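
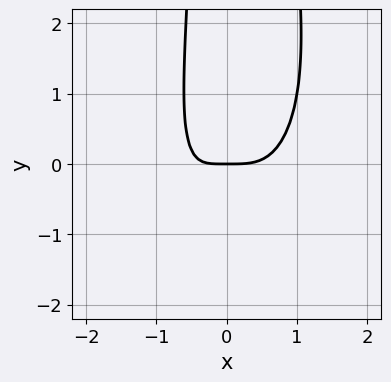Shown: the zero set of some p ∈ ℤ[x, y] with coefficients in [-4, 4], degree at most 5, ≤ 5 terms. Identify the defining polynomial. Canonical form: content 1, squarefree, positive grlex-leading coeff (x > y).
3*x^4 + x^2*y^2 - 2*x*y - 2*y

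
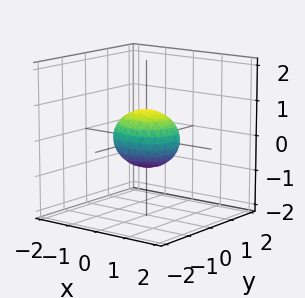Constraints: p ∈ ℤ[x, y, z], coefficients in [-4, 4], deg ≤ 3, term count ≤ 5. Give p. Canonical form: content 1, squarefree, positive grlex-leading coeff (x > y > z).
2*x^2 + 3*y^2 + 3*z^2 - 2

(a) deg p = 2. Bounded and convex; a quadric.
(b) Symmetries: mirror symmetry z ↦ −z ⇒ only even powers of z; the y ↦ −y reflection is a symmetry, so y appears only in even powers; the x ↦ −x reflection is a symmetry, so x appears only in even powers.
(c) Against the integer gridlines: among the integer gridlines, it crosses the x-axis at x ∈ {-1, 1}.
(d) Matching integer coefficients to the picture gives p.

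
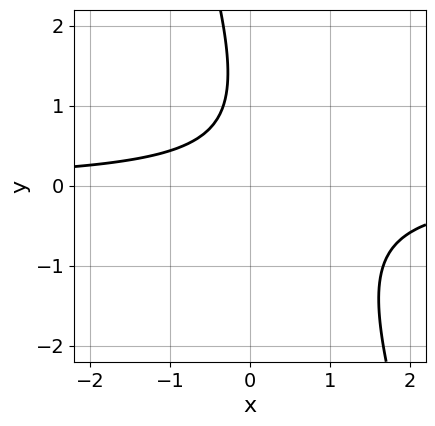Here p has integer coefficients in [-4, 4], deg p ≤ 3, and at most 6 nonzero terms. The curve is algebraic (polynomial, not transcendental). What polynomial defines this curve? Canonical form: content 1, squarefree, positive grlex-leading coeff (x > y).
(a) The degree is 2 — no degree-1 curve has this shape.
(b) Against the integer gridlines: it misses every integer gridline on the y-axis; no x-intercept at any integer in the box.
(c) Together with the visible shape, these determine p as stated.

3*x*y + y^2 - 2*y + 2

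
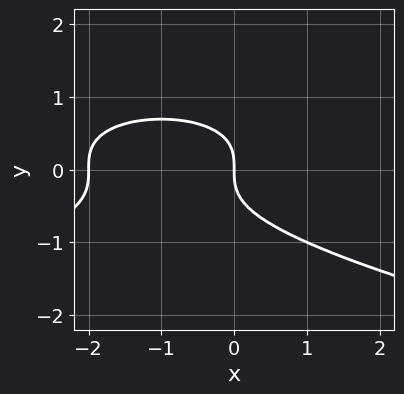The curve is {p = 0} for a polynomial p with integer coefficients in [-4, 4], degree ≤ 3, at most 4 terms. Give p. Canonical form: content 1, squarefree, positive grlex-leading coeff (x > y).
(a) deg p = 3. A generic line meets the curve in up to 3 points.
(b) From the visible intercepts: it crosses the y-axis at the gridline y = 0; among the integer gridlines, it crosses the x-axis at x ∈ {-2, 0}.
(c) Assembling these constraints gives the stated polynomial.

3*y^3 + x^2 + 2*x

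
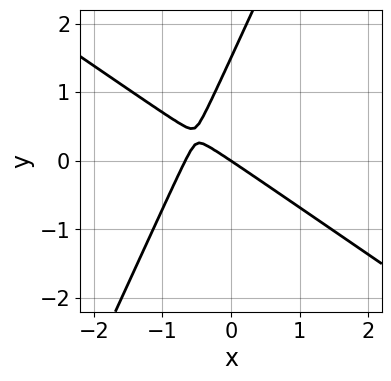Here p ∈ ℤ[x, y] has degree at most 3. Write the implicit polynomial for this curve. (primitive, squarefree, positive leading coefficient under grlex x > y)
Degree: the shape is more complex than any degree-1 curve, so deg p = 2.
Checking where it meets the axes: it meets the y-axis at y = 0 (among the integer gridlines); one x-axis crossing is at x = 0.
These observations pin down the coefficients.

3*x^2 + 3*x*y - 2*y^2 + 2*x + 3*y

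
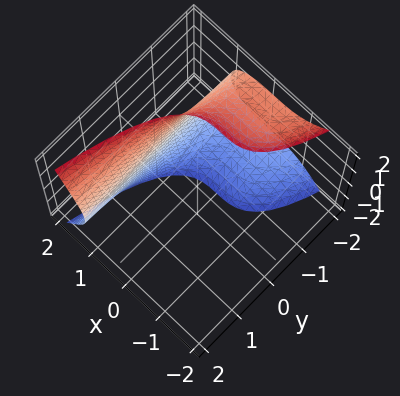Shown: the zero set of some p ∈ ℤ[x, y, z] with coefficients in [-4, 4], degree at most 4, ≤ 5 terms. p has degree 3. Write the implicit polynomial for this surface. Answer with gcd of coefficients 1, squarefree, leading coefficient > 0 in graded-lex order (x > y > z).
(a) Degree: a generic line meets the surface in up to 3 points, so deg p = 3.
(b) From the axis intercepts and sections: it misses every integer gridline on the y-axis; no z-intercept at any integer in the box.
(c) Together with the visible shape, these determine p as stated.

2*x^3 - y*z^2 - 3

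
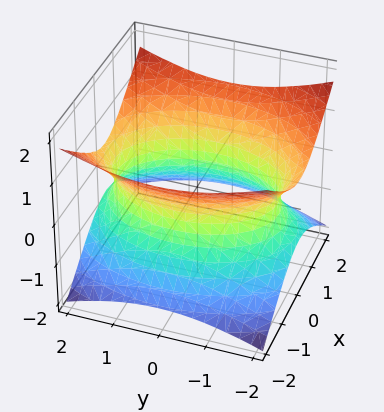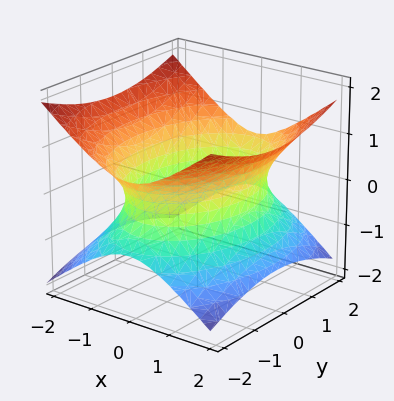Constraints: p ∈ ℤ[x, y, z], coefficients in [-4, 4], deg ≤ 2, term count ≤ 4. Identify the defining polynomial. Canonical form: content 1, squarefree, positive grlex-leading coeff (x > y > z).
(a) The degree is 2 — one connected sheet with a waist; a quadric.
(b) Symmetries: it's symmetric under z → −z, forcing even powers of z; it's symmetric under y → −y, forcing even powers of y; the x ↦ −x reflection is a symmetry, so x appears only in even powers.
(c) Checking where it meets the axes: it misses every integer gridline on the z-axis.
(d) Assembling these constraints gives the stated polynomial.

2*x^2 + y^2 - 3*z^2 - 3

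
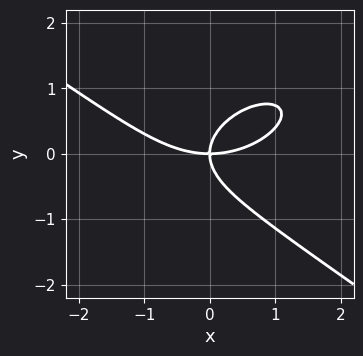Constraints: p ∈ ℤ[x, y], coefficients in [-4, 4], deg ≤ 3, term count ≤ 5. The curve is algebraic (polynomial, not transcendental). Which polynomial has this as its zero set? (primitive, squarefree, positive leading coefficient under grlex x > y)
x^3 + 3*y^3 - 3*x*y

1. deg p = 3. The shape is more complex than any degree-2 curve.
2. From the axis intercepts and sections: one y-axis crossing is at y = 0; it crosses the x-axis at the gridline x = 0.
3. Together with the visible shape, these determine p as stated.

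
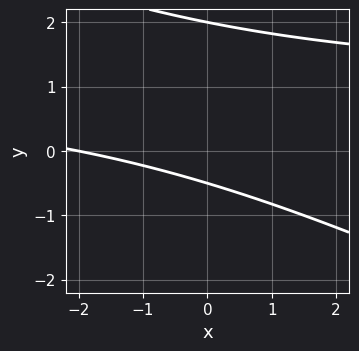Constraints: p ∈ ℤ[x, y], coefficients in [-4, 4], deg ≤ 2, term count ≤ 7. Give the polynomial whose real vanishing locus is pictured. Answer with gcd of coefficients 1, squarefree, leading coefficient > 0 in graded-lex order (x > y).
x*y + 2*y^2 - x - 3*y - 2

1. Degree: a generic line meets the curve in up to 2 points, so deg p = 2.
2. Reading off the gridlines: it crosses the x-axis at the gridline x = -2; one y-axis crossing is at y = 2.
3. The integer polynomial consistent with all of this is the stated p.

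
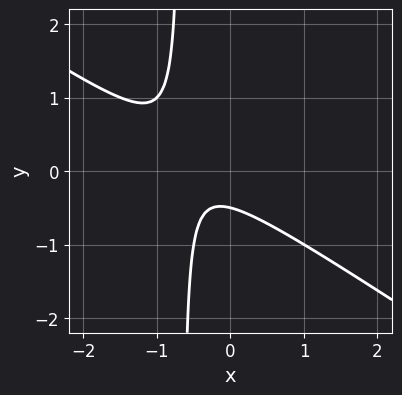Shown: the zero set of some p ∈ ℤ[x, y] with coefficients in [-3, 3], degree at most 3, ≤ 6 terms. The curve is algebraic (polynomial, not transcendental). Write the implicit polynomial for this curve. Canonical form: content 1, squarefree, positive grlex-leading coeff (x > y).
1. Degree: a generic line meets the curve in up to 2 points, so deg p = 2.
2. Reading off the gridlines: it misses every integer gridline on the x-axis.
3. The integer polynomial consistent with all of this is the stated p.

2*x^2 + 3*x*y + 2*x + 2*y + 1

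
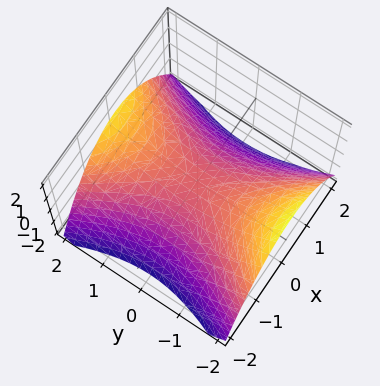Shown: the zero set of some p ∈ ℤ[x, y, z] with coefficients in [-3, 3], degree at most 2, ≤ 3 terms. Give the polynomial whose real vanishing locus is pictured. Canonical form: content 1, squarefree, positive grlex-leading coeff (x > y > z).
2*x^2 - y^2 + 3*z

First, the degree is 2 — a saddle surface; a quadric.
Next, symmetries: the x ↦ −x reflection is a symmetry, so x appears only in even powers; mirror symmetry y ↦ −y ⇒ only even powers of y.
Next, reading off the gridlines: it crosses the y-axis at the gridline y = 0; it crosses the z-axis at the gridline z = 0.
Finally, assembling these constraints gives the stated polynomial.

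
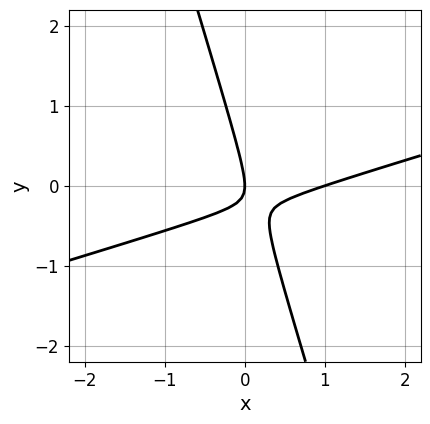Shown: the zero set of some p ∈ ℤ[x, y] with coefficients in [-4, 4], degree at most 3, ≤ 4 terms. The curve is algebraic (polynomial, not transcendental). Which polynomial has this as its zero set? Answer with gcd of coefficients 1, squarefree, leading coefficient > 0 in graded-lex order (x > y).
Degree: the shape is more complex than any degree-1 curve, so deg p = 2.
Checking where it meets the axes: among the integer gridlines, it crosses the x-axis at x ∈ {0, 1}; it crosses the y-axis at the gridline y = 0.
Together with the visible shape, these determine p as stated.

x^2 - 3*x*y - y^2 - x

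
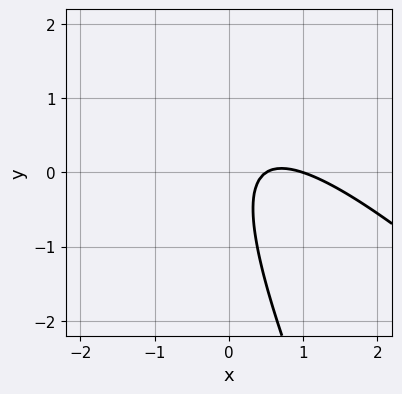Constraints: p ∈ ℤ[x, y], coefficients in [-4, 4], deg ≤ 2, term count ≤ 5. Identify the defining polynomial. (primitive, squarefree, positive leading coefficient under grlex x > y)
deg p = 2. A generic line meets the curve in up to 2 points.
From the visible intercepts: it meets the x-axis at x = 1 (among the integer gridlines); no y-intercept at any integer in the box.
Assembling these constraints gives the stated polynomial.

2*x^2 + 3*x*y + y^2 - 3*x + 1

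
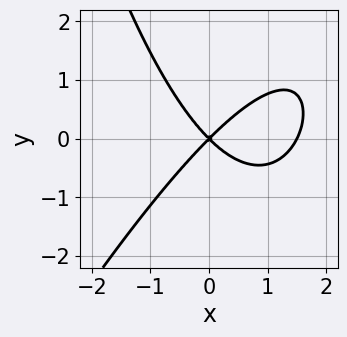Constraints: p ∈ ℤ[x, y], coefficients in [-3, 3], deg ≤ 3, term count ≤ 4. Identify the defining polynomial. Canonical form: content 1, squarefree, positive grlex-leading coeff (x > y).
2*x^3 - x^2*y - 3*x^2 + 3*y^2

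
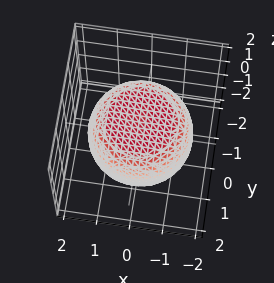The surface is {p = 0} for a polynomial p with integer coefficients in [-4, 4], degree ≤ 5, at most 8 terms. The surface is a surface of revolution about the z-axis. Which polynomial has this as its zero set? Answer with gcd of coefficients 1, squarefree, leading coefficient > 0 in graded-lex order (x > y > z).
x^4 + 2*x^2*y^2 + y^4 - x^2 - y^2 + 3*z^2 - 3

deg p = 4. A generic line meets the surface in up to 4 points.
Symmetry: every cross-section ⟂ z is a circle, so x, y appear only via x² + y².
Observable constraints: the z-axis gridline crossings are at z ∈ {-1, 1}; a circular section at z = -1 has radius exactly 1.
Together with the visible shape, these determine p as stated.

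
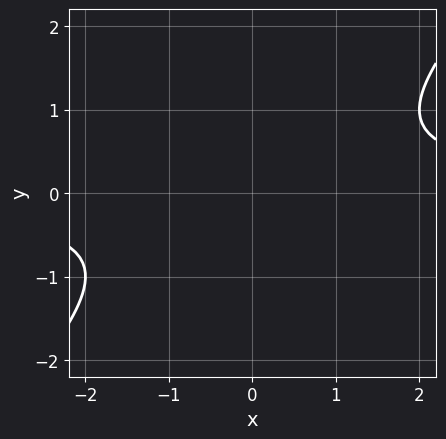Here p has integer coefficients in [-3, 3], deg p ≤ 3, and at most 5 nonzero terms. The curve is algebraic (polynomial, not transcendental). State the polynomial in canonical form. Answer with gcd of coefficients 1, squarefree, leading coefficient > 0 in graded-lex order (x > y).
x*y - y^2 - 1

1. The degree is 2 — no degree-1 curve has this shape.
2. Observable constraints: no y-intercept at any integer in the box; it misses every integer gridline on the x-axis.
3. Putting this together gives p.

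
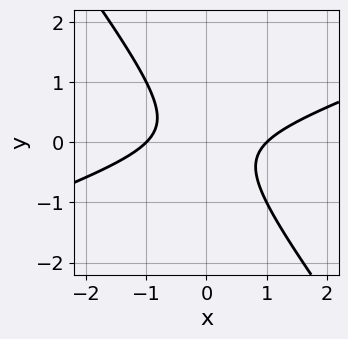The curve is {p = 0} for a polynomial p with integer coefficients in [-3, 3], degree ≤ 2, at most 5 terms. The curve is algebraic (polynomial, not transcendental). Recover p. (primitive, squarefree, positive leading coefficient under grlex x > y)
x^2 - 2*x*y - 2*y^2 - 1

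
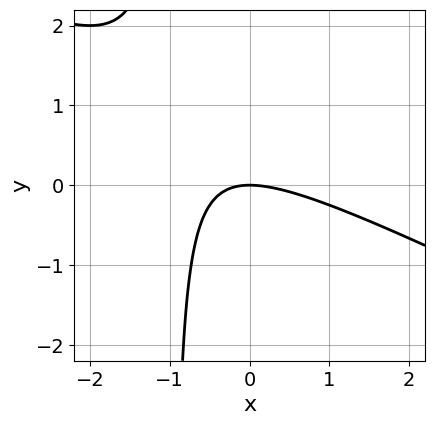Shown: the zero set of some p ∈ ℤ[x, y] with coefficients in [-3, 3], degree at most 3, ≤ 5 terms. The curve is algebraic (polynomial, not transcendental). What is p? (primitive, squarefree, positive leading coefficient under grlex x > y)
x^2 + 2*x*y + 2*y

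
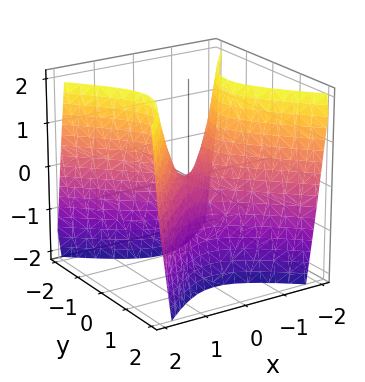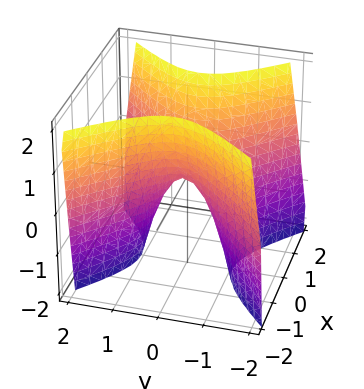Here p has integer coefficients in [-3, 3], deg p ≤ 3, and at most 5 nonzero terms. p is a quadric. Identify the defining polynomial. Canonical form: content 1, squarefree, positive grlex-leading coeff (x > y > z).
2*x^2 - 2*y^2 - z

1. Degree: a saddle surface; a quadric, so deg p = 2.
2. Symmetries: mirror symmetry x ↦ −x ⇒ only even powers of x; it's symmetric under y → −y, forcing even powers of y.
3. Against the integer gridlines: one y-axis crossing is at y = 0; it meets the z-axis at z = 0 (among the integer gridlines); it meets the x-axis at x = 0 (among the integer gridlines).
4. Putting this together gives p.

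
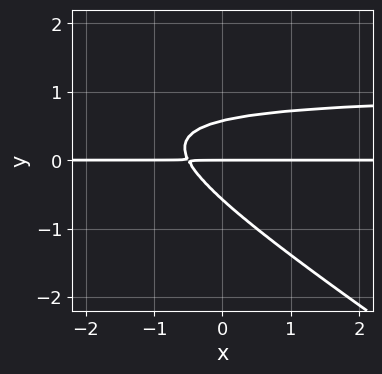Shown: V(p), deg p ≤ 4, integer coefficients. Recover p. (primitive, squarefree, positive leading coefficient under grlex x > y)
1. Degree: no degree-2 curve has this shape, so deg p = 3.
2. From the visible intercepts: the visible x-axis segment lies entirely on the curve; it crosses the y-axis at the gridline y = 0.
3. The integer polynomial consistent with all of this is the stated p.

2*x*y^2 + 3*y^3 - 2*x*y - y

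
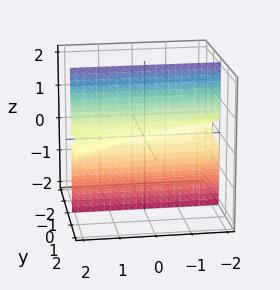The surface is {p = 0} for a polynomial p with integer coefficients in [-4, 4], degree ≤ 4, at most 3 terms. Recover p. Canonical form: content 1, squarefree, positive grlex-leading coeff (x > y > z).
1. Degree: the shape is more complex than any degree-2 surface, so deg p = 3.
2. Reading off the gridlines: it crosses the y-axis at the gridline y = 0; every point of the z-axis in the box is on the surface.
3. Putting this together gives p.

x*y^2 - 2*y^3 - 3*y*z^2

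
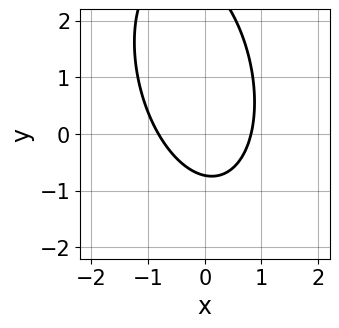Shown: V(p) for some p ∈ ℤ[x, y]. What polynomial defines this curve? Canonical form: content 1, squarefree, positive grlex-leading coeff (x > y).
3*x^2 + x*y + y^2 - 2*y - 2

1. The degree is 2 — a generic line meets the curve in up to 2 points.
2. The integer polynomial consistent with all of this is the stated p.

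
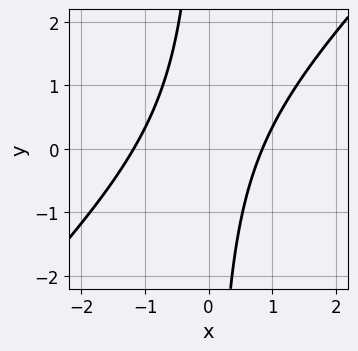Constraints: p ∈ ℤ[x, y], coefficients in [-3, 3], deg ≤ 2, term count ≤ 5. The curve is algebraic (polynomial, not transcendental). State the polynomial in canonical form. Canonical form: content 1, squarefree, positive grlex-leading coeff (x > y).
First, the degree is 2 — the shape is more complex than any degree-1 curve.
Then, observable constraints: it misses every integer gridline on the y-axis.
Finally, assembling these constraints gives the stated polynomial.

3*x^2 - 3*x*y + x - 3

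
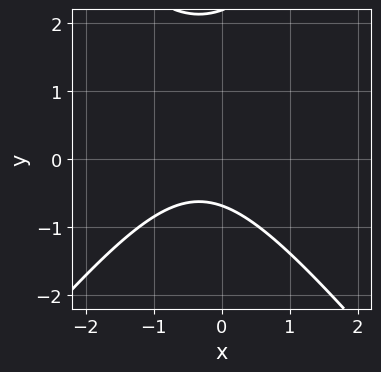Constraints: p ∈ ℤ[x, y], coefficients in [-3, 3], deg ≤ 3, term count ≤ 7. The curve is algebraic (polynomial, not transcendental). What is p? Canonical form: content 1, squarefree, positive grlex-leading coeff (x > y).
(a) Degree: no degree-1 curve has this shape, so deg p = 2.
(b) From the visible intercepts: the curve avoids every integer x-axis point in the box.
(c) Assembling these constraints gives the stated polynomial.

3*x^2 - 2*y^2 + 2*x + 3*y + 3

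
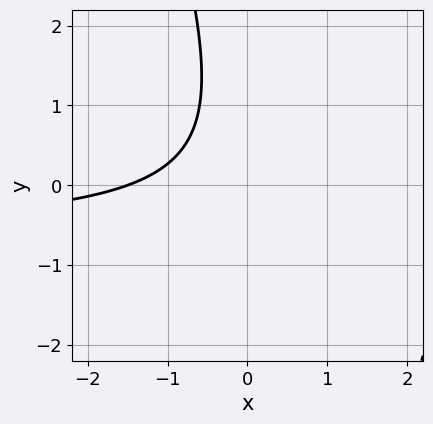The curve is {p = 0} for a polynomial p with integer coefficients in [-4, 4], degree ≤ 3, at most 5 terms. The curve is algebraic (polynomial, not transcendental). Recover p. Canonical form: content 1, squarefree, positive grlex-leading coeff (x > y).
The degree is 2 — a generic line meets the curve in up to 2 points.
Reading off the gridlines: it misses every integer gridline on the y-axis.
The integer polynomial consistent with all of this is the stated p.

3*x*y + y^2 + 2*x - y + 3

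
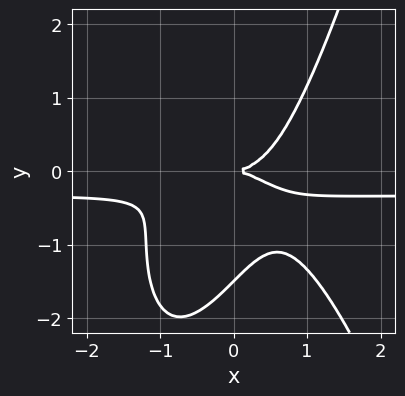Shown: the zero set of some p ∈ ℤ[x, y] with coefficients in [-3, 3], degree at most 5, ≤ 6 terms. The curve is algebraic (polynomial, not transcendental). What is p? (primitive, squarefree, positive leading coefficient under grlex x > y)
3*x^3*y + x^3 + 2*x*y^2 - 2*y^3 - 3*y^2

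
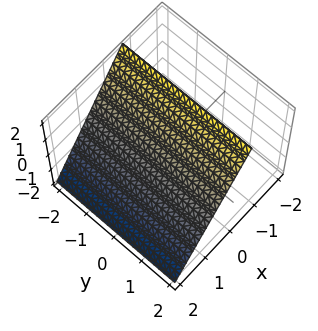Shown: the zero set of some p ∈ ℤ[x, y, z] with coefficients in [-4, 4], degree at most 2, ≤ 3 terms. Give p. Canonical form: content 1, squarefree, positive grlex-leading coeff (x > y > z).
deg p = 1.
Observable constraints: it misses every integer gridline on the y-axis; it meets the z-axis at z = 1 (among the integer gridlines).
Together with the visible shape, these determine p as stated.

3*x + 2*z - 2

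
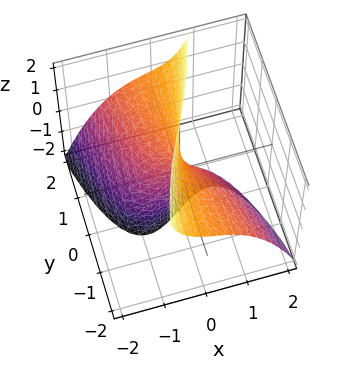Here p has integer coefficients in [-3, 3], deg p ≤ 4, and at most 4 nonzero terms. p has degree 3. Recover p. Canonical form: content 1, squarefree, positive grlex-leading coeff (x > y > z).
1. The degree is 3 — the shape is more complex than any degree-2 surface.
2. From the visible intercepts: one x-axis crossing is at x = 0; it meets the y-axis at y = 0 (among the integer gridlines); the visible z-axis segment lies entirely on the surface.
3. Assembling these constraints gives the stated polynomial.

x^3 + x*z - y*z + y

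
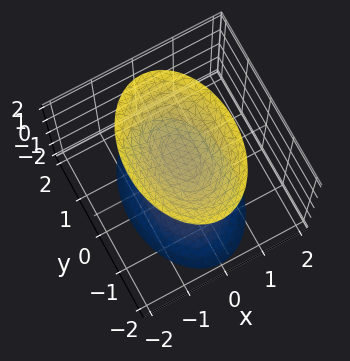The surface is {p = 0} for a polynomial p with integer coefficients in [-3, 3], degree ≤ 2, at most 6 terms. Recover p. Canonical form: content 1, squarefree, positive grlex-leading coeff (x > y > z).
2*x^2 + y^2 - z^2 + 1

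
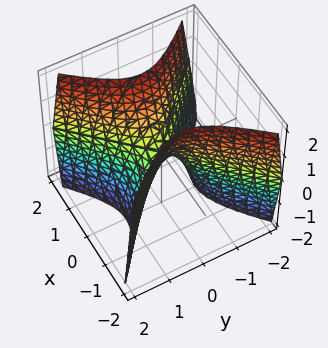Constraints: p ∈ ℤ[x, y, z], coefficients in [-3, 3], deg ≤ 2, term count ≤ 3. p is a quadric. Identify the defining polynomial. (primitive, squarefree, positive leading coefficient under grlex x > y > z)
2*x^2 - 2*y^2 - z

1. The degree is 2 — a saddle surface; a quadric.
2. Symmetries: it's symmetric under y → −y, forcing even powers of y; mirror symmetry x ↦ −x ⇒ only even powers of x.
3. Observable constraints: it crosses the y-axis at the gridline y = 0; one z-axis crossing is at z = 0; it crosses the x-axis at the gridline x = 0.
4. Together with the visible shape, these determine p as stated.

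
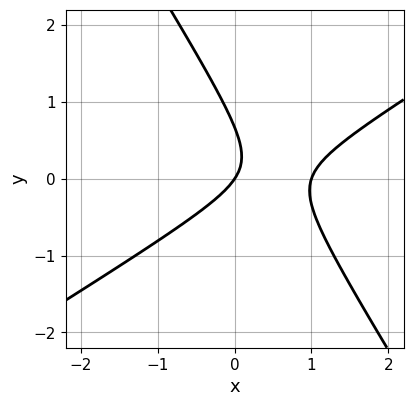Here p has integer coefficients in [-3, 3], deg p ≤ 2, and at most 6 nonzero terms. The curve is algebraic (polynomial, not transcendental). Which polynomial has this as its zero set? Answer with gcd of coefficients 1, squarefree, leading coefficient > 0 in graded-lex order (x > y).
3*x^2 - 3*x*y - 3*y^2 - 3*x + 2*y

First, deg p = 2. The shape is more complex than any degree-1 curve.
Next, against the integer gridlines: the x-axis gridline crossings are at x ∈ {0, 1}; one y-axis crossing is at y = 0.
Finally, the integer polynomial consistent with all of this is the stated p.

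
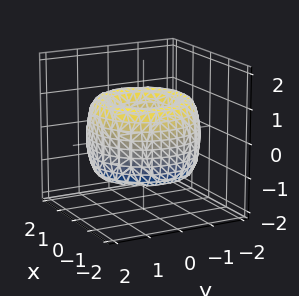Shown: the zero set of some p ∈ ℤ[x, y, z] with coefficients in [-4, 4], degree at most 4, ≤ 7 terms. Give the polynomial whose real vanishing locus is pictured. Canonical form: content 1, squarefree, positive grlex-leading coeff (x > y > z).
1. The degree is 4 — no degree-3 surface has this shape.
2. Symmetries: rotational symmetry about the z-axis ⇒ p depends on x, y only through x² + y².
3. Against the integer gridlines: a circular section at z = 0 has radius between 0 and 1; it misses every integer gridline on the z-axis.
4. The integer polynomial consistent with all of this is the stated p.

x^4 + 2*x^2*y^2 + y^4 - 3*x^2 - 3*y^2 + z^2 + 1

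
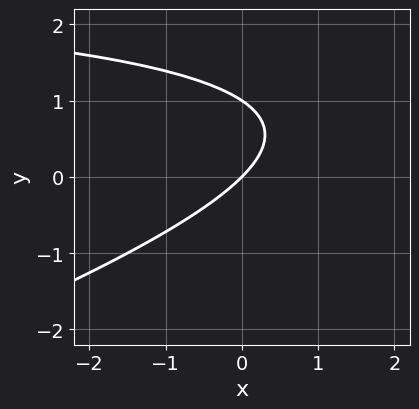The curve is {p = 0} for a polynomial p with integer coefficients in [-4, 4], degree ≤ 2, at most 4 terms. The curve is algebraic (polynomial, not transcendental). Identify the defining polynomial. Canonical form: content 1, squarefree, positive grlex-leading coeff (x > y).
(a) deg p = 2. A generic line meets the curve in up to 2 points.
(b) Reading off the gridlines: among the integer gridlines, it crosses the y-axis at y ∈ {0, 1}; one x-axis crossing is at x = 0.
(c) Matching integer coefficients to the picture gives p.

x*y - 3*y^2 - 3*x + 3*y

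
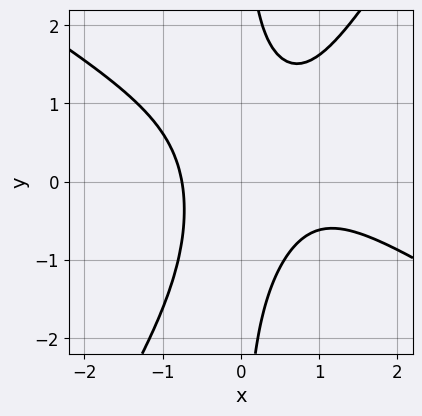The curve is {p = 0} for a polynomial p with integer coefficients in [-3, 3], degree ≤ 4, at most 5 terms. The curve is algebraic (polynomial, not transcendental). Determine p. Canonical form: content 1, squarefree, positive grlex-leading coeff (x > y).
x^3 + x^2*y - x*y^2 - x^2 + 1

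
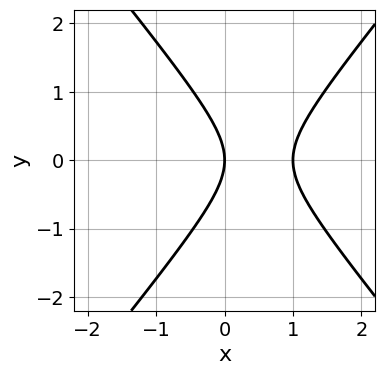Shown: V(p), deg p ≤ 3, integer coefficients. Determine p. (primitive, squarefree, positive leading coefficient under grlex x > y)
3*x^2 - 2*y^2 - 3*x

1. deg p = 2. No degree-1 curve has this shape.
2. Symmetries: the y ↦ −y reflection is a symmetry, so y appears only in even powers.
3. Reading off the gridlines: one y-axis crossing is at y = 0; among the integer gridlines, it crosses the x-axis at x ∈ {0, 1}.
4. Solving for integer coefficients yields p as stated.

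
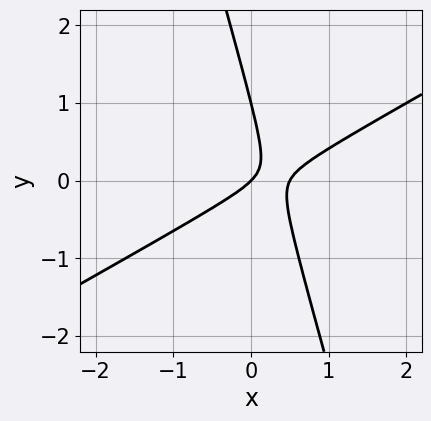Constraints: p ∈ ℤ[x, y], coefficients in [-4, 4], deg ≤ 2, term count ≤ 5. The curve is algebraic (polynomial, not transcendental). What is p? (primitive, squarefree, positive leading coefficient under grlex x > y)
2*x^2 - 3*x*y - y^2 - x + y

(a) The degree is 2 — no degree-1 curve has this shape.
(b) Checking where it meets the axes: it meets the x-axis at x = 0 (among the integer gridlines); the y-axis gridline crossings are at y ∈ {0, 1}.
(c) Together with the visible shape, these determine p as stated.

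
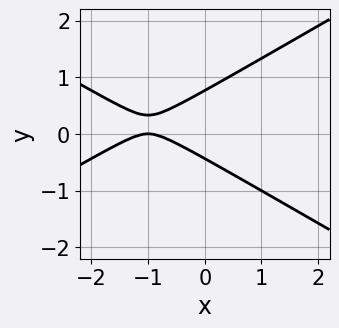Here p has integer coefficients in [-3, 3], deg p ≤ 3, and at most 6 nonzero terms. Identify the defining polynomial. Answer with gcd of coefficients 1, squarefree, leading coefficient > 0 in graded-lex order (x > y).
x^2 - 3*y^2 + 2*x + y + 1

(a) Degree: a generic line meets the curve in up to 2 points, so deg p = 2.
(b) Observable constraints: it meets the x-axis at x = -1 (among the integer gridlines).
(c) Putting this together gives p.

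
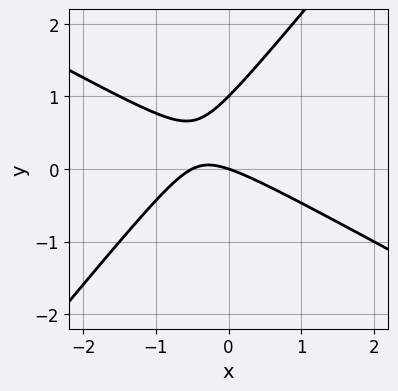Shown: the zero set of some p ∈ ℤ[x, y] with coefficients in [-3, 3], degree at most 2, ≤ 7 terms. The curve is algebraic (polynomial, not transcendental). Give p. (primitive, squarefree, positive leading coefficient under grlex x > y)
(a) The degree is 2 — the shape is more complex than any degree-1 curve.
(b) Against the integer gridlines: among the integer gridlines, it crosses the y-axis at y ∈ {0, 1}; it crosses the x-axis at the gridline x = 0.
(c) Putting this together gives p.

2*x^2 + 2*x*y - 3*y^2 + x + 3*y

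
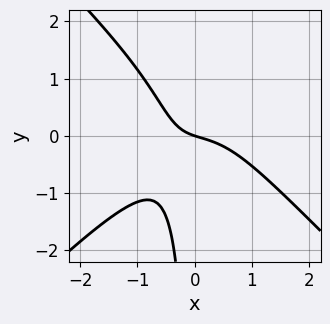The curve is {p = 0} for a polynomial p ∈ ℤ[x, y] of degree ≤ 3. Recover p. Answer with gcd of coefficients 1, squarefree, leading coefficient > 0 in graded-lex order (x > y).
3*x^3 - 3*x*y^2 + 3*x*y + x + 3*y

First, the degree is 3 — the shape is more complex than any degree-2 curve.
Next, observable constraints: it meets the x-axis at x = 0 (among the integer gridlines); one y-axis crossing is at y = 0.
Finally, solving for integer coefficients yields p as stated.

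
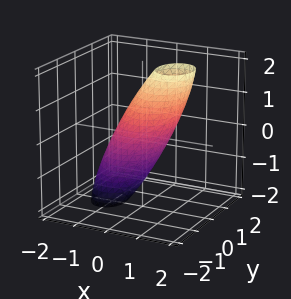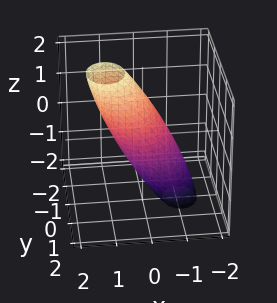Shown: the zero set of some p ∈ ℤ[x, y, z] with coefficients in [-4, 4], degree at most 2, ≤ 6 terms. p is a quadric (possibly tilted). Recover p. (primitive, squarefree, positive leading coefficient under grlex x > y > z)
1. The degree is 2 — no degree-1 surface has this shape.
2. From the visible intercepts: the y-axis gridline crossings are at y ∈ {-1, 1}.
3. Solving for integer coefficients yields p as stated.

3*x^2 - 3*x*z + 2*y^2 + z^2 - 2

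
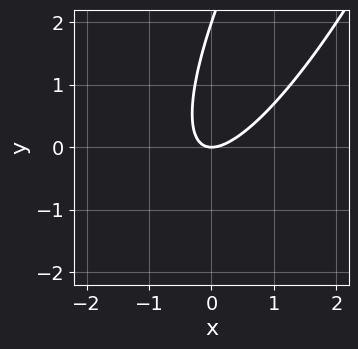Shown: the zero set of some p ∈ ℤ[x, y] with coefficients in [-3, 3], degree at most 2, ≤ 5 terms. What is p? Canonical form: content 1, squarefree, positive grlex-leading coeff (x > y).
1. Degree: the shape is more complex than any degree-1 curve, so deg p = 2.
2. Observable constraints: it meets the x-axis at x = 0 (among the integer gridlines); among the integer gridlines, it crosses the y-axis at y ∈ {0, 2}.
3. Together with the visible shape, these determine p as stated.

3*x^2 - 3*x*y + y^2 - 2*y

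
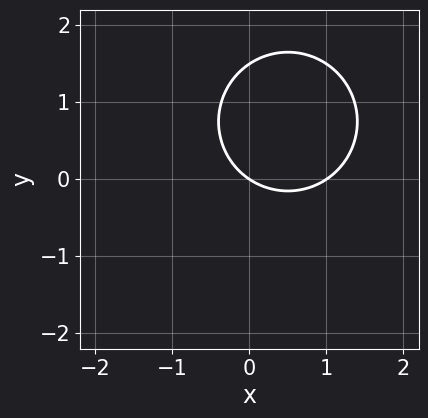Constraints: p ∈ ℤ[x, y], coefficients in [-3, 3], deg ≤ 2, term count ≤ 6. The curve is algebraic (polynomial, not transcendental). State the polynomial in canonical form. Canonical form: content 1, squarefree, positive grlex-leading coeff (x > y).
2*x^2 + 2*y^2 - 2*x - 3*y

First, degree: a generic line meets the curve in up to 2 points, so deg p = 2.
Next, from the visible intercepts: it crosses the y-axis at the gridline y = 0; among the integer gridlines, it crosses the x-axis at x ∈ {0, 1}.
Finally, fitting integer coefficients to these (and the overall shape) gives p.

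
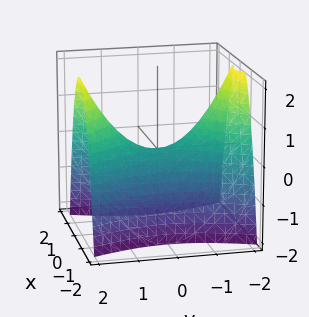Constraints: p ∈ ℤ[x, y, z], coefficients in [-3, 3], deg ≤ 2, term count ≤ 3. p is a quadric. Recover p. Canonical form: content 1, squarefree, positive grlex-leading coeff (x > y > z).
1. Degree: a saddle surface; a quadric, so deg p = 2.
2. Symmetries: it's symmetric under y → −y, forcing even powers of y; the x ↦ −x reflection is a symmetry, so x appears only in even powers.
3. Reading off the gridlines: it crosses the y-axis at the gridline y = 0; it meets the x-axis at x = 0 (among the integer gridlines).
4. Assembling these constraints gives the stated polynomial.

3*x^2 - y^2 + 2*z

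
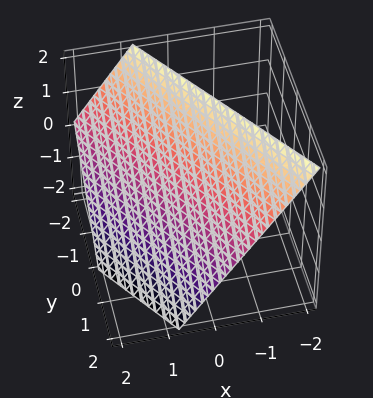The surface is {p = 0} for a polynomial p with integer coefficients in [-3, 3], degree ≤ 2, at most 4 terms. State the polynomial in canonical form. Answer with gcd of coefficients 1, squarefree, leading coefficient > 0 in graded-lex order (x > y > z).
3*x + 2*y + 2*z - 2

(a) The degree is 1 — every cross-section is a straight line — this is a plane.
(b) Checking where it meets the axes: one z-axis crossing is at z = 1; one y-axis crossing is at y = 1.
(c) Solving for integer coefficients yields p as stated.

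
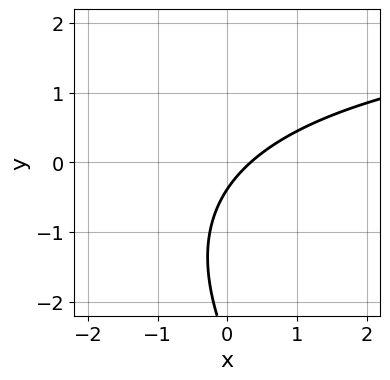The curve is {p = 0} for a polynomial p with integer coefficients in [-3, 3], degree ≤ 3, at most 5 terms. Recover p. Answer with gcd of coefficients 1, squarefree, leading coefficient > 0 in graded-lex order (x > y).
First, deg p = 2.
Finally, the integer polynomial consistent with all of this is the stated p.

x*y + y^2 - 3*x + 3*y + 1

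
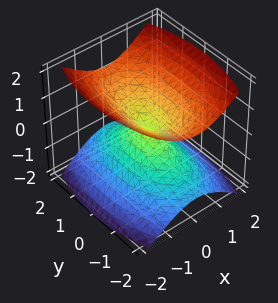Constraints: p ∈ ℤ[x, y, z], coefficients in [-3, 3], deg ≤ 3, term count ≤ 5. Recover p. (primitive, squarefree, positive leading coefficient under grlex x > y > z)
1. There are 2 components.
2. Degree: a double cone through the origin; a quadric, so deg p = 2.
3. Symmetries: the z ↦ −z reflection is a symmetry, so z appears only in even powers; the x ↦ −x reflection is a symmetry, so x appears only in even powers; it's symmetric under y → −y, forcing even powers of y.
4. From the visible intercepts: it crosses the x-axis at the gridline x = 0; one y-axis crossing is at y = 0; one z-axis crossing is at z = 0.
5. These observations pin down the coefficients.

3*x^2 + y^2 - 3*z^2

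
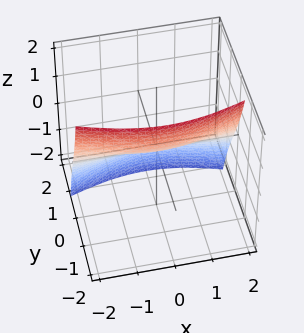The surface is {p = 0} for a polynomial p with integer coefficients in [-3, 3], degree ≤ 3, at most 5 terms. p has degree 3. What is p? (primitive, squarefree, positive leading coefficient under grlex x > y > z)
Degree: no degree-2 surface has this shape, so deg p = 3.
Observable constraints: it meets the z-axis at z = 0 (among the integer gridlines); every point of the x-axis in the box is on the surface; it meets the y-axis at y = 0 (among the integer gridlines).
Putting this together gives p.

x^2*y + 2*y^3 + 2*y + 3*z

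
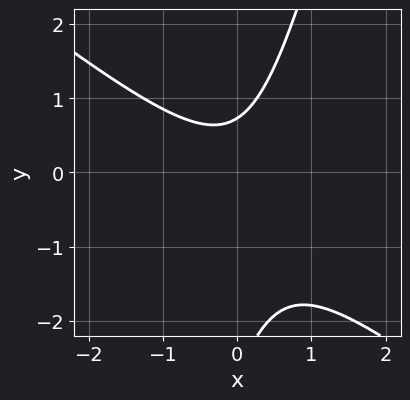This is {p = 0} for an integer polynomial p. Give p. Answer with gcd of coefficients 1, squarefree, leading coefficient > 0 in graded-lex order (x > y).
3*x^2 + 3*x*y - y^2 - 2*y + 2

(a) Degree: no degree-1 curve has this shape, so deg p = 2.
(b) From the axis intercepts and sections: it misses every integer gridline on the x-axis.
(c) Together with the visible shape, these determine p as stated.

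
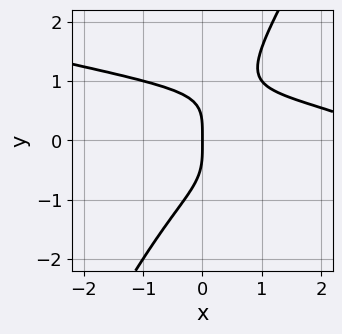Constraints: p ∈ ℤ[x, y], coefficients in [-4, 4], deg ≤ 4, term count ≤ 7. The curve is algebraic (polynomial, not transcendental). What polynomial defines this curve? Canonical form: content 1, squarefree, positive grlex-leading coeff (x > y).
x^2*y^2 + 3*x*y^3 - 2*y^4 + x^2 - 3*x

The degree is 4 — the shape is more complex than any degree-3 curve.
Observable constraints: it meets the y-axis at y = 0 (among the integer gridlines); one x-axis crossing is at x = 0.
The integer polynomial consistent with all of this is the stated p.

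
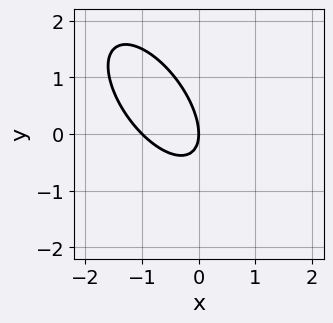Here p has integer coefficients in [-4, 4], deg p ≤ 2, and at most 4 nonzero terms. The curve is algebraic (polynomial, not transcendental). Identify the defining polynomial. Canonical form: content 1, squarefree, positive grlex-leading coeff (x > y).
The degree is 2 — no degree-1 curve has this shape.
Against the integer gridlines: it crosses the y-axis at the gridline y = 0; the x-axis gridline crossings are at x ∈ {-1, 0}.
These observations pin down the coefficients.

3*x^2 + 3*x*y + 2*y^2 + 3*x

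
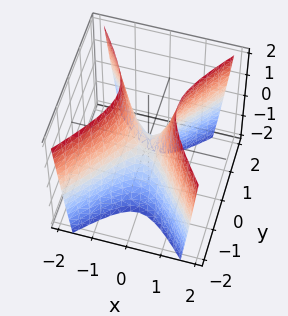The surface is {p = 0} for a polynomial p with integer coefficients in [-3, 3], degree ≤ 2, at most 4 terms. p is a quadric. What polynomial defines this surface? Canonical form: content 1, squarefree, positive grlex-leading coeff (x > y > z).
First, degree: a hyperbolic paraboloid; a quadric, so deg p = 2.
Next, symmetries: mirror symmetry y ↦ −y ⇒ only even powers of y; it's symmetric under x → −x, forcing even powers of x.
Next, against the integer gridlines: it crosses the z-axis at the gridline z = 0; it meets the y-axis at y = 0 (among the integer gridlines).
Finally, the integer polynomial consistent with all of this is the stated p.

3*x^2 - 2*y^2 - z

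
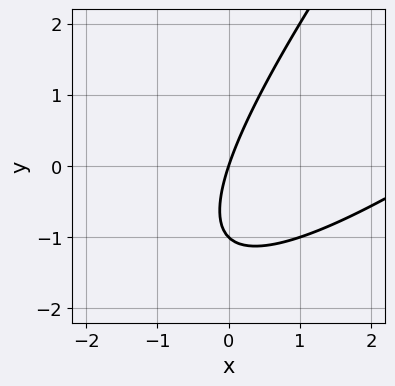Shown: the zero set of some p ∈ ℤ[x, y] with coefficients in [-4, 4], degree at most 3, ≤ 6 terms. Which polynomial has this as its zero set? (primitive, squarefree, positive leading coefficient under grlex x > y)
x^2 - 2*x*y + y^2 - 3*x + y

First, degree: a generic line meets the curve in up to 2 points, so deg p = 2.
Then, from the visible intercepts: it crosses the x-axis at the gridline x = 0; among the integer gridlines, it crosses the y-axis at y ∈ {-1, 0}.
Finally, together with the visible shape, these determine p as stated.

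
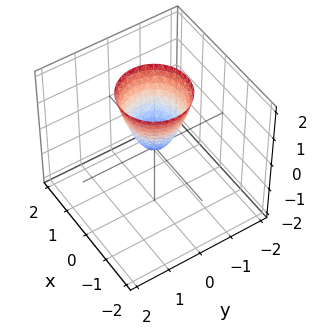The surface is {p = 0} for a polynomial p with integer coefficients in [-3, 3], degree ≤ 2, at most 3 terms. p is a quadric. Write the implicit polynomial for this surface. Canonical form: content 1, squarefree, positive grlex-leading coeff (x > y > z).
2*x^2 + 2*y^2 - z

1. Degree: a single bowl opening along one axis; a quadric, so deg p = 2.
2. By symmetry, every cross-section ⟂ z is a circle, so x, y appear only via x² + y².
3. Reading off the gridlines: a circular section at z = 2 has radius exactly 1; it crosses the z-axis at the gridline z = 0; it meets the y-axis at y = 0 (among the integer gridlines); one x-axis crossing is at x = 0.
4. Assembling these constraints gives the stated polynomial.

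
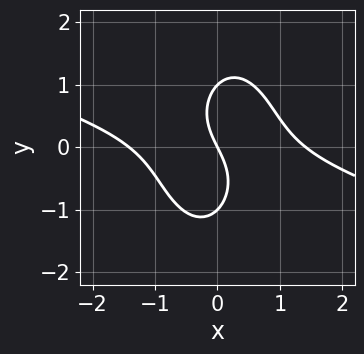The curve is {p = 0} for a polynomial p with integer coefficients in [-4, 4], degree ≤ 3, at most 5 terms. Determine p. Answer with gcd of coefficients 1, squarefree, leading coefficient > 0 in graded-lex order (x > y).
x^3 + 3*x^2*y + y^3 - 2*x - y

First, the degree is 3 — the shape is more complex than any degree-2 curve.
Then, from the visible intercepts: among the integer gridlines, it crosses the y-axis at y ∈ {-1, 0, 1}; one x-axis crossing is at x = 0.
Finally, putting this together gives p.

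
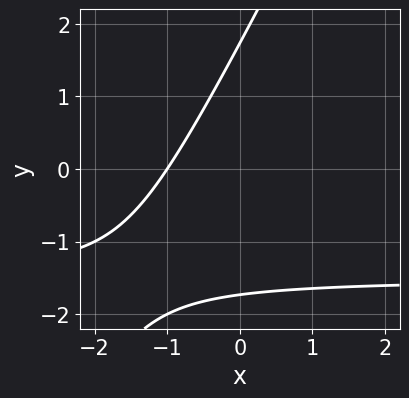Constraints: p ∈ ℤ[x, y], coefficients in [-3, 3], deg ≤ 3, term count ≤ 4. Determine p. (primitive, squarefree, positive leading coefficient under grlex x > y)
(a) deg p = 2. A generic line meets the curve in up to 2 points.
(b) From the visible intercepts: it meets the x-axis at x = -1 (among the integer gridlines).
(c) Assembling these constraints gives the stated polynomial.

2*x*y - y^2 + 3*x + 3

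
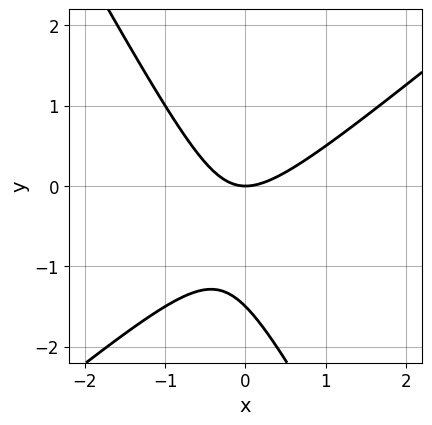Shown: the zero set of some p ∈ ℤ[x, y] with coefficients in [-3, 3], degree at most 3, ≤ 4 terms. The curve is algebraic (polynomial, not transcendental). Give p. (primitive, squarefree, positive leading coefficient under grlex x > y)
3*x^2 - 2*x*y - 2*y^2 - 3*y

First, degree: the shape is more complex than any degree-1 curve, so deg p = 2.
Then, reading off the gridlines: one x-axis crossing is at x = 0; it meets the y-axis at y = 0 (among the integer gridlines).
Finally, putting this together gives p.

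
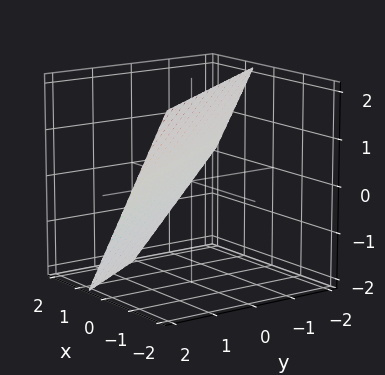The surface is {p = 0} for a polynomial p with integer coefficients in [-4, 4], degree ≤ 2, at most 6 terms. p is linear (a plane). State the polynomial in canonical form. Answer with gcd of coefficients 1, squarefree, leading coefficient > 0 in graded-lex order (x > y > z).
3*x + 2*y + 2*z - 2

deg p = 1.
From the axis intercepts and sections: it meets the y-axis at y = 1 (among the integer gridlines); one z-axis crossing is at z = 1.
Matching integer coefficients to the picture gives p.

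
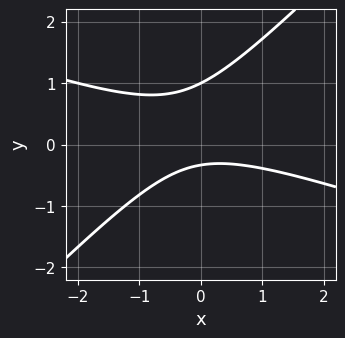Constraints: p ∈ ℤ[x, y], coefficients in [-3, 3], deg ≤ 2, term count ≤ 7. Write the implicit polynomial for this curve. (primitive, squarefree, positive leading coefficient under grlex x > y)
Degree: the shape is more complex than any degree-1 curve, so deg p = 2.
Checking where it meets the axes: no x-intercept at any integer in the box; it crosses the y-axis at the gridline y = 1.
Fitting integer coefficients to these (and the overall shape) gives p.

x^2 + 2*x*y - 3*y^2 + 2*y + 1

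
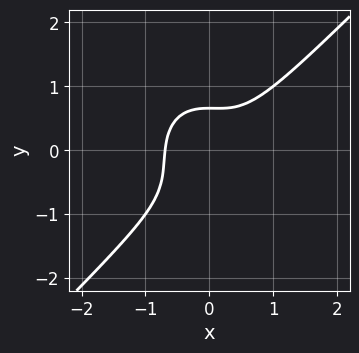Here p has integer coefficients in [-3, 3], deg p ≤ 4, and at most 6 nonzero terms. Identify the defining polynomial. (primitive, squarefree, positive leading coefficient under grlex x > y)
3*x^3 - x^2*y - 2*y^3 - y^2 + 1

1. Degree: the shape is more complex than any degree-2 curve, so deg p = 3.
2. Matching integer coefficients to the picture gives p.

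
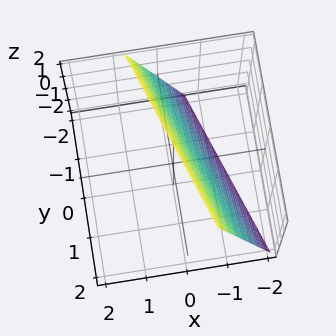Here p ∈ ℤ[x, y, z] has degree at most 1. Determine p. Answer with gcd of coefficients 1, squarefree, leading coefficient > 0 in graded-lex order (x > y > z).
3*x + y - z + 2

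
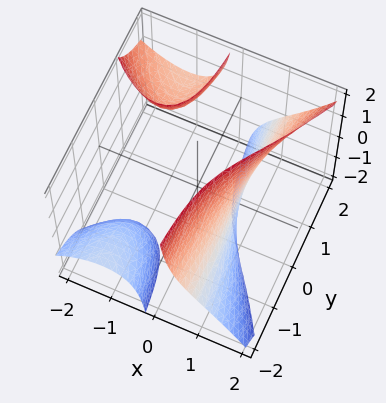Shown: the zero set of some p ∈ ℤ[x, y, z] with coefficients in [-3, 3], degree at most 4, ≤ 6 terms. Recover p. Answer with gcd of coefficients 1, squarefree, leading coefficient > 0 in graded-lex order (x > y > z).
2*x^3 - 3*x*y*z + 2*x^2 - 3

(a) I count 3 distinct pieces. Treating them together as one polynomial.
(b) deg p = 3. A generic line meets the surface in up to 3 points.
(c) From the axis intercepts and sections: no y-intercept at any integer in the box; the surface avoids every integer z-axis point in the box.
(d) Assembling these constraints gives the stated polynomial.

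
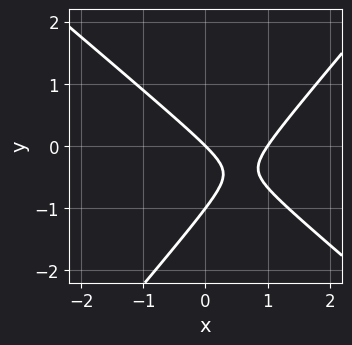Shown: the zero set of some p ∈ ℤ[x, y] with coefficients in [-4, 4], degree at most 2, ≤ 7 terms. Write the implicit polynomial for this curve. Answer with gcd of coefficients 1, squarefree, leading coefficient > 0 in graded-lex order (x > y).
(a) The degree is 2 — a generic line meets the curve in up to 2 points.
(b) Observable constraints: among the integer gridlines, it crosses the y-axis at y ∈ {-1, 0}; among the integer gridlines, it crosses the x-axis at x ∈ {0, 1}.
(c) Matching integer coefficients to the picture gives p.

3*x^2 + x*y - 3*y^2 - 3*x - 3*y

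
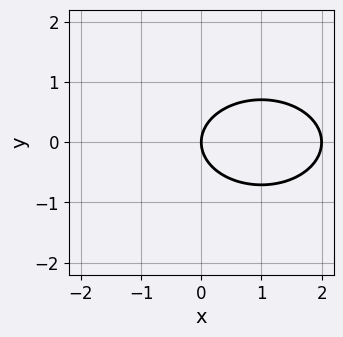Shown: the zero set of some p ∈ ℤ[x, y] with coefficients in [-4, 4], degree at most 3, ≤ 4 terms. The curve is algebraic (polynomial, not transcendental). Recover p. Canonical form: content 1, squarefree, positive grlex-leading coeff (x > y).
First, the degree is 2 — a generic line meets the curve in up to 2 points.
Then, symmetries: the y ↦ −y reflection is a symmetry, so y appears only in even powers.
Next, from the axis intercepts and sections: it meets the y-axis at y = 0 (among the integer gridlines); among the integer gridlines, it crosses the x-axis at x ∈ {0, 2}.
Finally, fitting integer coefficients to these (and the overall shape) gives p.

x^2 + 2*y^2 - 2*x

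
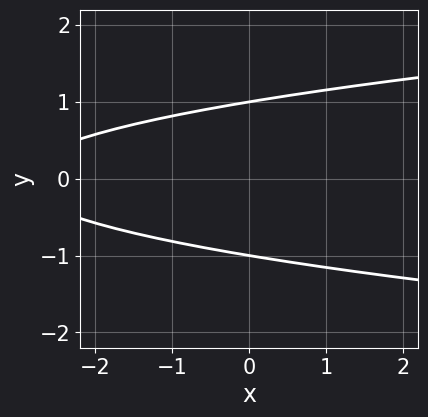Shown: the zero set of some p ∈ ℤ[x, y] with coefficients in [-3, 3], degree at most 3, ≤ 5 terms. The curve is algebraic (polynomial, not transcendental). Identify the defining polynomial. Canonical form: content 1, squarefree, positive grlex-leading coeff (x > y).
First, deg p = 2.
Next, symmetries: the y ↦ −y reflection is a symmetry, so y appears only in even powers.
Then, from the visible intercepts: the curve avoids every integer x-axis point in the box; the y-axis gridline crossings are at y ∈ {-1, 1}.
Finally, fitting integer coefficients to these (and the overall shape) gives p.

3*y^2 - x - 3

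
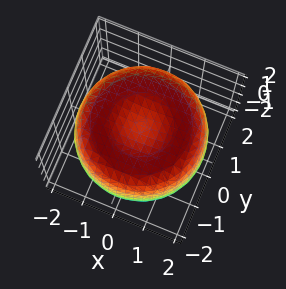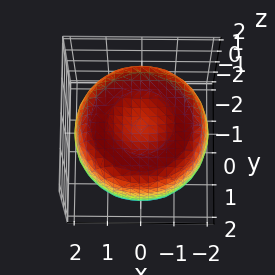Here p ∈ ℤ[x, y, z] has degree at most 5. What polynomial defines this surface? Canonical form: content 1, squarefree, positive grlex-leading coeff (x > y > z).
x^4 + 2*x^2*y^2 + y^4 - 3*x^2 - 3*y^2 + 3*z^2 - 3

1. Degree: a generic line meets the surface in up to 4 points, so deg p = 4.
2. Symmetries: the z-axis is an axis of rotation, so x and y enter only as x² + y².
3. Reading off the gridlines: the z-axis gridline crossings are at z ∈ {-1, 1}; a circular section at z = -1 has radius between 1 and 2.
4. The integer polynomial consistent with all of this is the stated p.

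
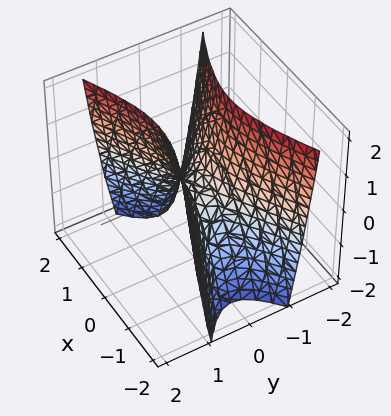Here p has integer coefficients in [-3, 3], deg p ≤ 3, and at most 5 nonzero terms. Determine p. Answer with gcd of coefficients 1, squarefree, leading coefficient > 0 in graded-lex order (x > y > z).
x^2 - 3*y^2 + z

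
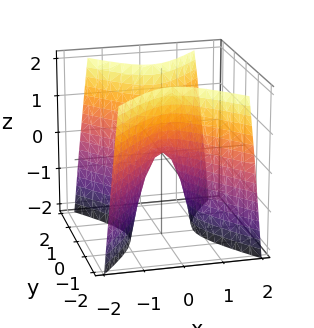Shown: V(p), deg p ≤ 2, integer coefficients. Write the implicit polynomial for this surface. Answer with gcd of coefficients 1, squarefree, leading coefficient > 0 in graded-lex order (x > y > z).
1. The degree is 2 — a hyperbolic paraboloid; a quadric.
2. Symmetries: the y ↦ −y reflection is a symmetry, so y appears only in even powers; the x ↦ −x reflection is a symmetry, so x appears only in even powers.
3. Reading off the gridlines: one z-axis crossing is at z = 0; it meets the y-axis at y = 0 (among the integer gridlines); it crosses the x-axis at the gridline x = 0.
4. Together with the visible shape, these determine p as stated.

3*x^2 - 2*y^2 + z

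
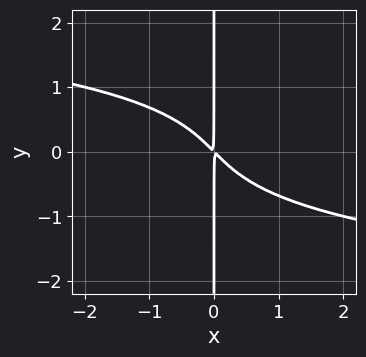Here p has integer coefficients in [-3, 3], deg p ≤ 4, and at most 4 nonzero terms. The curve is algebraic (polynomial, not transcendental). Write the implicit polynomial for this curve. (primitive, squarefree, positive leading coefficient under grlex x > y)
x*y^3 + x^2 + x*y

Degree: a generic line meets the curve in up to 4 points, so deg p = 4.
From the visible intercepts: every point of the y-axis in the box is on the curve.
Together with the visible shape, these determine p as stated.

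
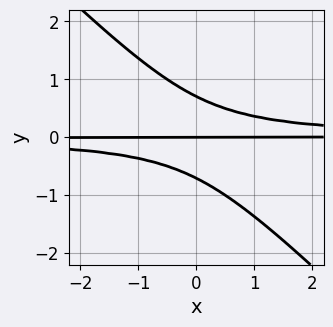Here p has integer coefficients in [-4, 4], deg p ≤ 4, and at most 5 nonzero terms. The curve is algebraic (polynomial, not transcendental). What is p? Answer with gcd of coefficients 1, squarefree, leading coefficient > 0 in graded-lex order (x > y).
2*x*y^2 + 2*y^3 - y

deg p = 3. A generic line meets the curve in up to 3 points.
From the visible intercepts: the visible x-axis segment lies entirely on the curve; it meets the y-axis at y = 0 (among the integer gridlines).
Putting this together gives p.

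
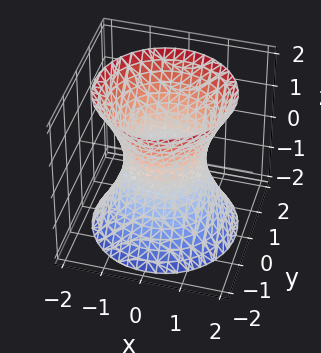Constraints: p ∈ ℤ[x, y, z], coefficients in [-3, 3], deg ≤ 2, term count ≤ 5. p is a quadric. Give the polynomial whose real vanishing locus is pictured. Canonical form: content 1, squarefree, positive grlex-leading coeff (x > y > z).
Degree: an hourglass — one-sheet hyperboloid; a quadric, so deg p = 2.
Symmetries: rotational symmetry about the z-axis ⇒ p depends on x, y only through x² + y²; it's symmetric under z → −z, forcing even powers of z.
Checking where it meets the axes: the y-axis gridline crossings are at y ∈ {-1, 1}; a circular section at z = 0 has radius exactly 1; it misses every integer gridline on the z-axis; among the integer gridlines, it crosses the x-axis at x ∈ {-1, 1}.
Fitting integer coefficients to these (and the overall shape) gives p.

2*x^2 + 2*y^2 - z^2 - 2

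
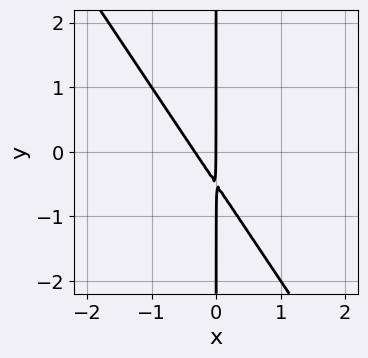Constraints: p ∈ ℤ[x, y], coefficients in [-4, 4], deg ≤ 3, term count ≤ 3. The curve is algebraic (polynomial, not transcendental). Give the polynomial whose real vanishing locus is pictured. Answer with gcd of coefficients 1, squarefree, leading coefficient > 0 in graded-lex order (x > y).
3*x^2 + 2*x*y + x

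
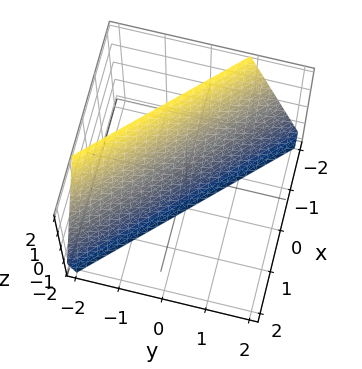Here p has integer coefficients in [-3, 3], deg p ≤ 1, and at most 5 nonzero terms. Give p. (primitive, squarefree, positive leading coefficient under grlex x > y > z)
3*x + 3*y + z + 2

The degree is 1 — the surface is flat (a plane).
From the visible intercepts: it meets the z-axis at z = -2 (among the integer gridlines).
Fitting integer coefficients to these (and the overall shape) gives p.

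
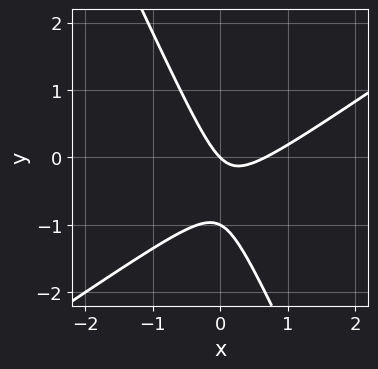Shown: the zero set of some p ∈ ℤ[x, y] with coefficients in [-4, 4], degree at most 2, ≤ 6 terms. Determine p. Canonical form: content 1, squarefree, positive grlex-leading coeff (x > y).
First, deg p = 2.
Next, observable constraints: it meets the x-axis at x = 0 (among the integer gridlines); among the integer gridlines, it crosses the y-axis at y ∈ {-1, 0}.
Finally, putting this together gives p.

3*x^2 - 3*x*y - 2*y^2 - 2*x - 2*y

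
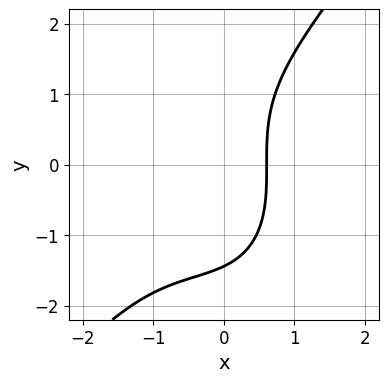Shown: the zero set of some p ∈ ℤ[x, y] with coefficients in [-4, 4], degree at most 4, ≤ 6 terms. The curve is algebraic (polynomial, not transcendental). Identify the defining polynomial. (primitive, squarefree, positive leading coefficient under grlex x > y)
2*x^3 - y^3 + 2*x^2 + 3*x - 3

1. Degree: the shape is more complex than any degree-2 curve, so deg p = 3.
2. Solving for integer coefficients yields p as stated.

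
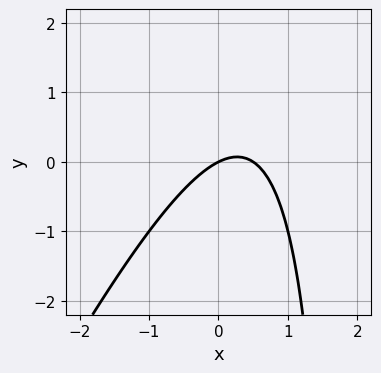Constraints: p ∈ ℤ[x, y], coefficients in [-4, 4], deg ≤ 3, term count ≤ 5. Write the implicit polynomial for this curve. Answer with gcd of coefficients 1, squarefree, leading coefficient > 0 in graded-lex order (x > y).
1. Degree: the shape is more complex than any degree-1 curve, so deg p = 2.
2. Against the integer gridlines: it crosses the x-axis at the gridline x = 0; one y-axis crossing is at y = 0.
3. Matching integer coefficients to the picture gives p.

2*x^2 - x*y - x + 2*y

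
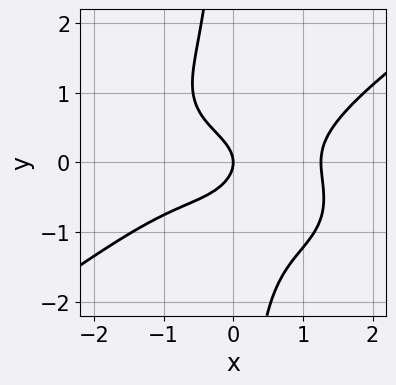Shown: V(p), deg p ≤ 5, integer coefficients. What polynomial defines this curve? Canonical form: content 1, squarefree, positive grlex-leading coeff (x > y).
x^4 - 3*x*y^3 - 3*y^2 - 2*x

First, the degree is 4 — no degree-3 curve has this shape.
Next, from the visible intercepts: one x-axis crossing is at x = 0; it crosses the y-axis at the gridline y = 0.
Finally, solving for integer coefficients yields p as stated.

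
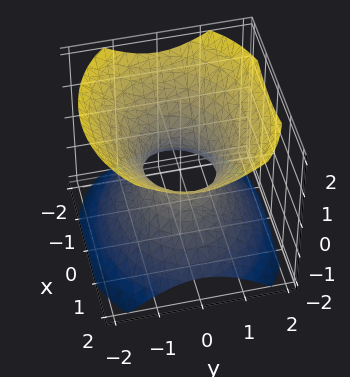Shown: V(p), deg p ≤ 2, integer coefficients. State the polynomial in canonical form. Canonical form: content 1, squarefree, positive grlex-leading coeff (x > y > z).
1. deg p = 2. One connected sheet with a waist; a quadric.
2. Symmetries: it's symmetric under z → −z, forcing even powers of z; mirror symmetry x ↦ −x ⇒ only even powers of x; mirror symmetry y ↦ −y ⇒ only even powers of y.
3. From the visible intercepts: no z-intercept at any integer in the box; among the integer gridlines, it crosses the x-axis at x ∈ {-1, 1}.
4. Putting this together gives p.

2*x^2 + 3*y^2 - 3*z^2 - 2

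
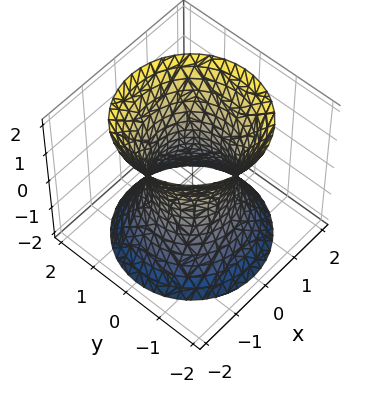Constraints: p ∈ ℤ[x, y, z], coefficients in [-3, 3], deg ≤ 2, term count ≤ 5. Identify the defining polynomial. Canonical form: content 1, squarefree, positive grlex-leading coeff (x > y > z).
2*x^2 + 2*y^2 - z^2 - 2

(a) The degree is 2 — one connected sheet with a waist; a quadric.
(b) Symmetries: it's symmetric under z → −z, forcing even powers of z; the z-axis is an axis of rotation, so x and y enter only as x² + y².
(c) From the visible intercepts: the y-axis gridline crossings are at y ∈ {-1, 1}; among the integer gridlines, it crosses the x-axis at x ∈ {-1, 1}; the surface avoids every integer z-axis point in the box.
(d) The integer polynomial consistent with all of this is the stated p.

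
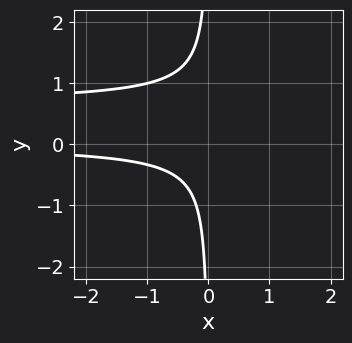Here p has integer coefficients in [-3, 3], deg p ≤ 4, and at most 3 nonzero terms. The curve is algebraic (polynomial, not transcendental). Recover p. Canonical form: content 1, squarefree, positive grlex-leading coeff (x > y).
3*x*y^2 - 2*x*y + 1

First, the degree is 3 — a generic line meets the curve in up to 3 points.
Then, reading off the gridlines: it misses every integer gridline on the y-axis; the curve avoids every integer x-axis point in the box.
Finally, the integer polynomial consistent with all of this is the stated p.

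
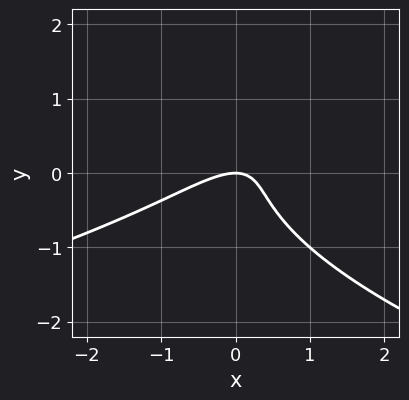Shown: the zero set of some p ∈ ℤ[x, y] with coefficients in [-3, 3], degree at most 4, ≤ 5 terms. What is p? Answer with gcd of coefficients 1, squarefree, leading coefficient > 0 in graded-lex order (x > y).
3*y^3 + 2*x^2 - 3*x*y + 2*y

1. deg p = 3. The shape is more complex than any degree-2 curve.
2. Checking where it meets the axes: one x-axis crossing is at x = 0; one y-axis crossing is at y = 0.
3. Solving for integer coefficients yields p as stated.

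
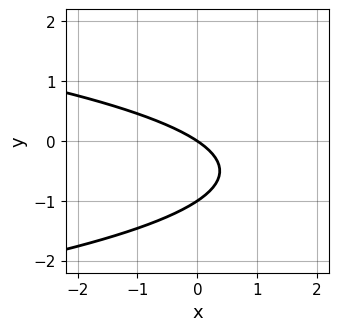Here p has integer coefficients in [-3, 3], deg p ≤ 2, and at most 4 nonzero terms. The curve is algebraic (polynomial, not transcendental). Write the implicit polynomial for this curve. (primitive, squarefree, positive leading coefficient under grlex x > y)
Degree: no degree-1 curve has this shape, so deg p = 2.
Against the integer gridlines: among the integer gridlines, it crosses the y-axis at y ∈ {-1, 0}; it crosses the x-axis at the gridline x = 0.
Fitting integer coefficients to these (and the overall shape) gives p.

3*y^2 + 2*x + 3*y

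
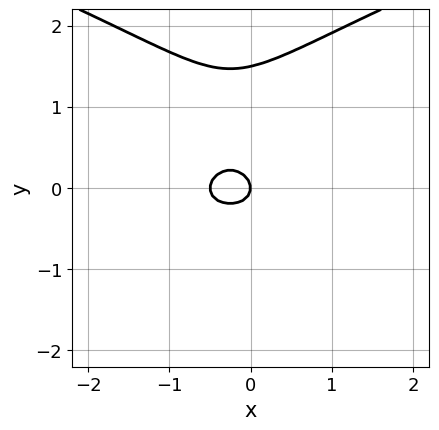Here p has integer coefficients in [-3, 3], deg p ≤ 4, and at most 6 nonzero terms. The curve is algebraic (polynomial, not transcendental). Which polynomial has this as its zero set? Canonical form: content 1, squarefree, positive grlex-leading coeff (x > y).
2*y^3 - 2*x^2 - 3*y^2 - x

(a) deg p = 3.
(b) Reading off the gridlines: one y-axis crossing is at y = 0; it meets the x-axis at x = 0 (among the integer gridlines).
(c) Matching integer coefficients to the picture gives p.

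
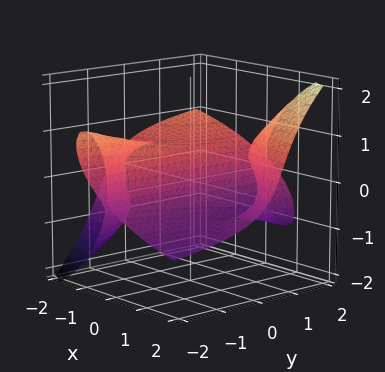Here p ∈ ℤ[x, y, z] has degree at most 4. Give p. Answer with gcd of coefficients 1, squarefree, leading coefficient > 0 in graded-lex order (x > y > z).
2*x^2*y - 2*x^2*z + 3*x*y*z - 2*z^3 - 2*x

The degree is 3 — no degree-2 surface has this shape.
From the axis intercepts and sections: every point of the y-axis in the box is on the surface; one z-axis crossing is at z = 0; it crosses the x-axis at the gridline x = 0.
Putting this together gives p.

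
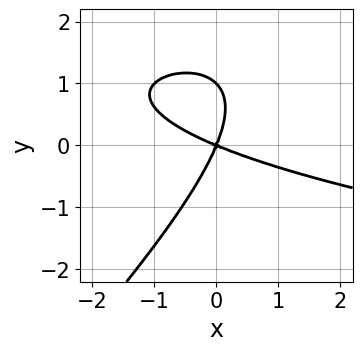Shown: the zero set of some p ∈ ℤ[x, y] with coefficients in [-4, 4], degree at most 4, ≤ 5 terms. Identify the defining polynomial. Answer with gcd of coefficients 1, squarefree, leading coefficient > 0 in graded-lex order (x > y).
x*y^2 - y^3 - x^2 - 2*x*y + y^2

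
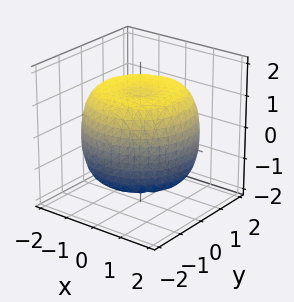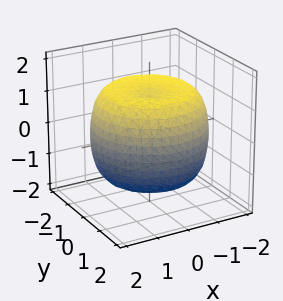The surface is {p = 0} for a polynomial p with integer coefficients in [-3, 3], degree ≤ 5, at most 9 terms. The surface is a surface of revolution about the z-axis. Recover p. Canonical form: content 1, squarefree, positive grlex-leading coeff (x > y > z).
First, degree: a generic line meets the surface in up to 4 points, so deg p = 4.
Next, by symmetry, the z-axis is an axis of rotation, so x and y enter only as x² + y².
Then, from the axis intercepts and sections: a circular section at z = 0 has radius between 1 and 2.
Finally, assembling these constraints gives the stated polynomial.

x^4 + 2*x^2*y^2 + y^4 - 2*x^2 - 2*y^2 + 2*z^2 - 3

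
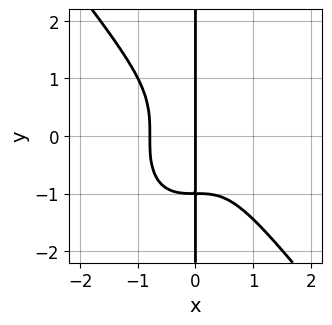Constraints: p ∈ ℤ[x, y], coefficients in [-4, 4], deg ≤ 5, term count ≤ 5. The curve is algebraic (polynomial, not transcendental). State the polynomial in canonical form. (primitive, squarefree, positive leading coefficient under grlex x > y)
2*x^4 + x*y^3 + x

(a) The degree is 4 — the shape is more complex than any degree-3 curve.
(b) From the axis intercepts and sections: one x-axis crossing is at x = 0; every point of the y-axis in the box is on the curve.
(c) These observations pin down the coefficients.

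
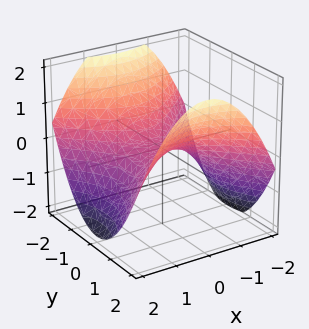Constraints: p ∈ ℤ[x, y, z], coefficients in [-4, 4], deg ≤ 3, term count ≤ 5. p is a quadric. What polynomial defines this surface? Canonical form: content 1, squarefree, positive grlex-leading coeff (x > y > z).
The degree is 2 — a hyperbolic paraboloid; a quadric.
Symmetries: it's symmetric under x → −x, forcing even powers of x; the y ↦ −y reflection is a symmetry, so y appears only in even powers.
Reading off the gridlines: it meets the z-axis at z = 0 (among the integer gridlines); it crosses the y-axis at the gridline y = 0; one x-axis crossing is at x = 0.
The integer polynomial consistent with all of this is the stated p.

x^2 - y^2 + 2*z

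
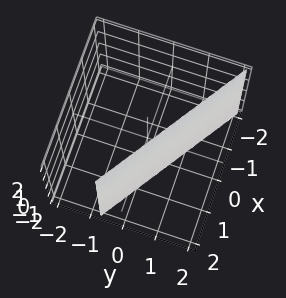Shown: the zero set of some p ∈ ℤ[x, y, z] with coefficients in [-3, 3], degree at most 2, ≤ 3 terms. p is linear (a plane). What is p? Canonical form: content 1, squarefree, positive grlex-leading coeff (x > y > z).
First, degree: the surface is flat (a plane), so deg p = 1.
Next, against the integer gridlines: the surface avoids every integer z-axis point in the box; one x-axis crossing is at x = 1.
Finally, fitting integer coefficients to these (and the overall shape) gives p.

2*x + 3*y - 2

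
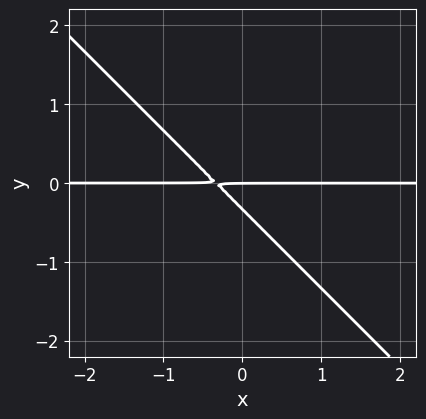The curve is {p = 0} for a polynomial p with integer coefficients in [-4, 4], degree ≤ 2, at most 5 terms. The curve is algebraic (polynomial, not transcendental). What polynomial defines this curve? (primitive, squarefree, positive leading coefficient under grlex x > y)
3*x*y + 3*y^2 + y

Degree: no degree-1 curve has this shape, so deg p = 2.
Observable constraints: every point of the x-axis in the box is on the curve; it meets the y-axis at y = 0 (among the integer gridlines).
Fitting integer coefficients to these (and the overall shape) gives p.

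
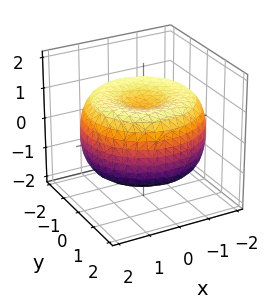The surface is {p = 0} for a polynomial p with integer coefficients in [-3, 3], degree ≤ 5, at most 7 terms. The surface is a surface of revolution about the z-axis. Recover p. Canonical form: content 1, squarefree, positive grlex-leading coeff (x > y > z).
(a) deg p = 4. A generic line meets the surface in up to 4 points.
(b) By symmetry, the z-axis is an axis of rotation, so x and y enter only as x² + y².
(c) From the axis intercepts and sections: a circular section at z = 1 has radius between 0 and 1.
(d) Solving for integer coefficients yields p as stated.

x^4 + 2*x^2*y^2 + y^4 - 3*x^2 - 3*y^2 + 3*z^2 - 2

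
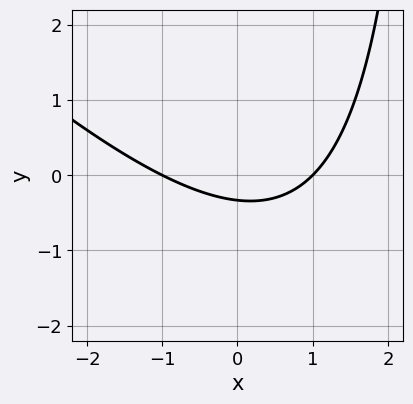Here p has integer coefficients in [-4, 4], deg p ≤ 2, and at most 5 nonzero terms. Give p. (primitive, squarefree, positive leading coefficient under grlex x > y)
First, degree: no degree-1 curve has this shape, so deg p = 2.
Then, observable constraints: among the integer gridlines, it crosses the x-axis at x ∈ {-1, 1}.
Finally, the integer polynomial consistent with all of this is the stated p.

x^2 + x*y - 3*y - 1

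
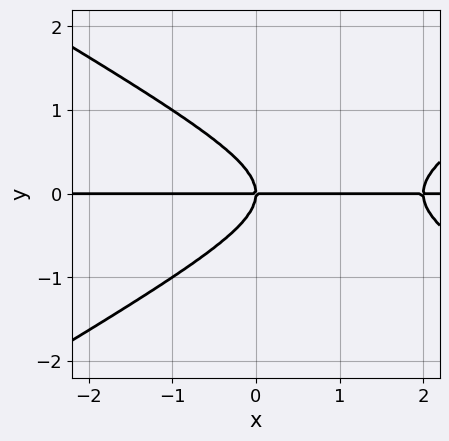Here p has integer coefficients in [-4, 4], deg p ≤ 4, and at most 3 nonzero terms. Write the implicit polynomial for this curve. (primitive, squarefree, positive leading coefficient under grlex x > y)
x^2*y - 3*y^3 - 2*x*y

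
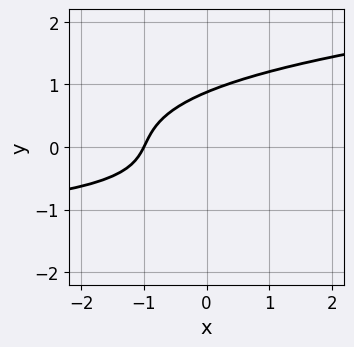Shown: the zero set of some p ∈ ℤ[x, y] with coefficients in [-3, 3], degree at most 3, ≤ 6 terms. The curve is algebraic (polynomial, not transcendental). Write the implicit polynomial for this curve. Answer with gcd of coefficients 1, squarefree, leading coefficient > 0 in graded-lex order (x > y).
Degree: the shape is more complex than any degree-2 curve, so deg p = 3.
From the visible intercepts: it crosses the x-axis at the gridline x = -1.
Solving for integer coefficients yields p as stated.

3*y^3 - x*y - 2*x - 2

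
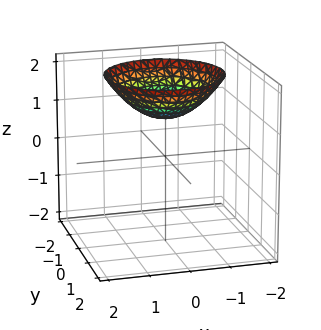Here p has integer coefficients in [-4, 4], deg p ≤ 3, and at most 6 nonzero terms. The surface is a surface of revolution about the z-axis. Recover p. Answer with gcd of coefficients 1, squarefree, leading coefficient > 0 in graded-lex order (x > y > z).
Degree: no degree-1 surface has this shape, so deg p = 2.
By symmetry, the surface is invariant under rotation about z: p = q(x² + y², z).
From the visible intercepts: it misses every integer gridline on the x-axis; it meets the z-axis at z = 1 (among the integer gridlines).
The integer polynomial consistent with all of this is the stated p.

x^2 + y^2 - 2*z + 2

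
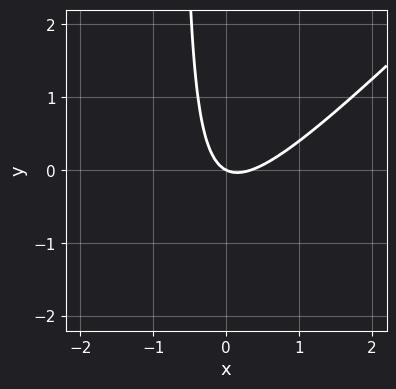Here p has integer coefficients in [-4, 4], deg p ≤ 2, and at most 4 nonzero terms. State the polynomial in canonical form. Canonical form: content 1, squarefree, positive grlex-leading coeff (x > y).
1. deg p = 2. No degree-1 curve has this shape.
2. Against the integer gridlines: one x-axis crossing is at x = 0; one y-axis crossing is at y = 0.
3. Assembling these constraints gives the stated polynomial.

3*x^2 - 3*x*y - x - 2*y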